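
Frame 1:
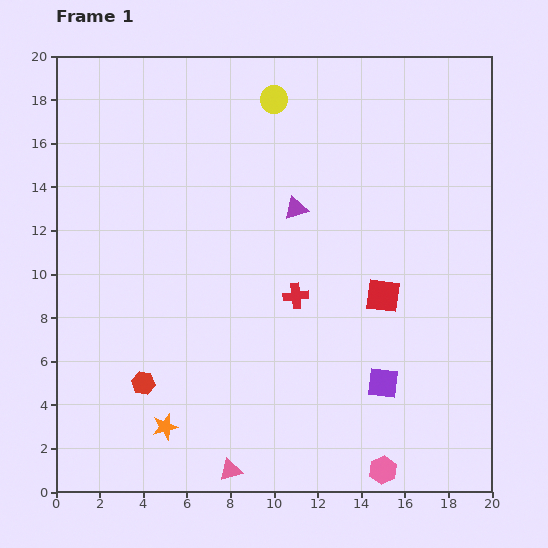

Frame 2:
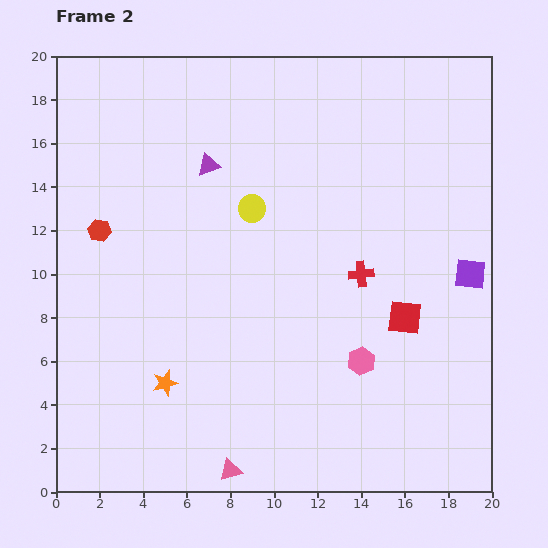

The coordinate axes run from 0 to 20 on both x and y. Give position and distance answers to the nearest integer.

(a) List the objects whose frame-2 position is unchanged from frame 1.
the pink triangle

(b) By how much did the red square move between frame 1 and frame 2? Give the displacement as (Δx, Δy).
(1, -1)

The red square was at (15, 9) in frame 1 and (16, 8) in frame 2.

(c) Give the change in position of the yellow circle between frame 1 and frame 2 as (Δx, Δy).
(-1, -5)

The yellow circle was at (10, 18) in frame 1 and (9, 13) in frame 2.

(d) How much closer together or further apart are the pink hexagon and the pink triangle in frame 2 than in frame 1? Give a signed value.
+1

Distance in frame 1: 7. Distance in frame 2: 8.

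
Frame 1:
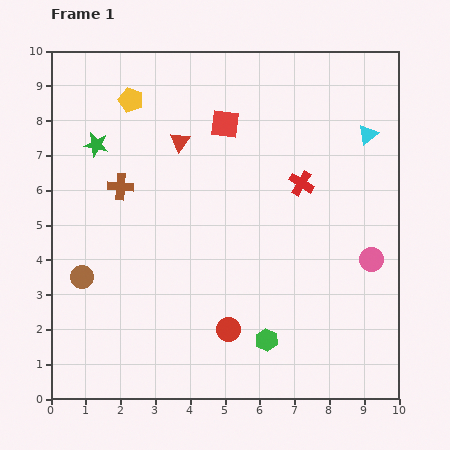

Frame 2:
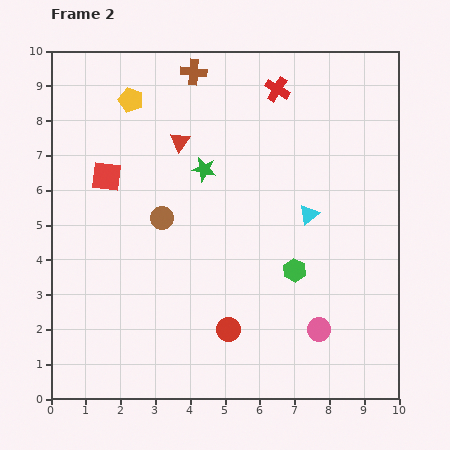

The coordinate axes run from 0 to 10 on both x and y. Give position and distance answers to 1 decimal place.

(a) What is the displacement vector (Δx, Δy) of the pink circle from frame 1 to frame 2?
(-1.5, -2.0)

The pink circle was at (9.2, 4.0) in frame 1 and (7.7, 2.0) in frame 2.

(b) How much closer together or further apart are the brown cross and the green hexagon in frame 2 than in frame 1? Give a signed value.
+0.3

Distance in frame 1: 6.1. Distance in frame 2: 6.4.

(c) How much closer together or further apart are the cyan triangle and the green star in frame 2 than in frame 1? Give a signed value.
-4.5

Distance in frame 1: 7.8. Distance in frame 2: 3.3.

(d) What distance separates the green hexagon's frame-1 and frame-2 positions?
2.2

The green hexagon moved from (6.2, 1.7) to (7.0, 3.7), a distance of √(0.8² + 2.0²) ≈ 2.2.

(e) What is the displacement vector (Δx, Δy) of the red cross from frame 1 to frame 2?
(-0.7, 2.7)

The red cross was at (7.2, 6.2) in frame 1 and (6.5, 8.9) in frame 2.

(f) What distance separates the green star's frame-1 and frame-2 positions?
3.2

The green star moved from (1.3, 7.3) to (4.4, 6.6), a distance of √(3.1² + 0.7²) ≈ 3.2.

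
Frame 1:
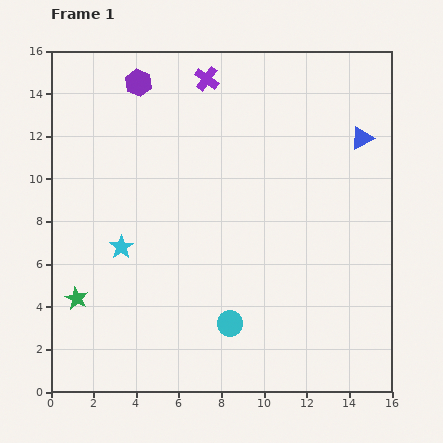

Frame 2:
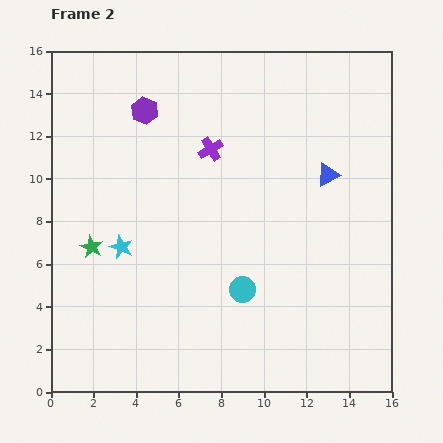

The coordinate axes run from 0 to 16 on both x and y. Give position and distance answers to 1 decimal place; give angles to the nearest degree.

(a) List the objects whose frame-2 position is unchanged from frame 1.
the cyan star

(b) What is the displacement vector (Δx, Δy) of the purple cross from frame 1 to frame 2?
(0.2, -3.3)

The purple cross was at (7.3, 14.7) in frame 1 and (7.5, 11.4) in frame 2.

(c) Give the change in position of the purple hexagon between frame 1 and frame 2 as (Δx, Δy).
(0.3, -1.3)

The purple hexagon was at (4.1, 14.5) in frame 1 and (4.4, 13.2) in frame 2.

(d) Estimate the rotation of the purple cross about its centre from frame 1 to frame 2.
23° clockwise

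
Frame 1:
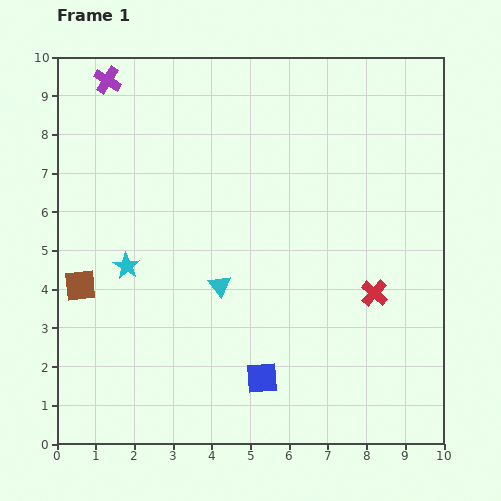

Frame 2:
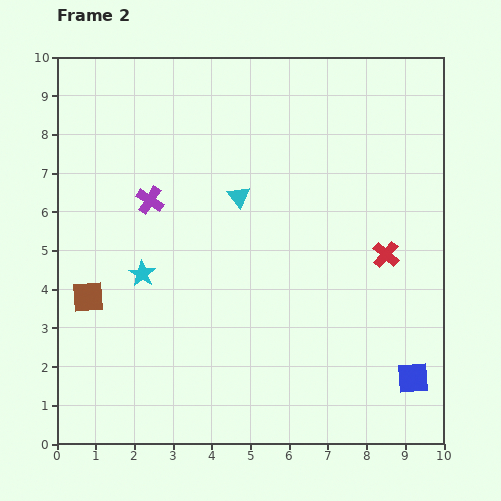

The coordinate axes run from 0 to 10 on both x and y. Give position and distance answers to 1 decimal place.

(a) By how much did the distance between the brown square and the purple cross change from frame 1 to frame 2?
-2.3

Distance in frame 1: 5.3. Distance in frame 2: 3.0.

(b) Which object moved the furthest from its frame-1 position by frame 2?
the blue square

(moved 3.9; next 3.3)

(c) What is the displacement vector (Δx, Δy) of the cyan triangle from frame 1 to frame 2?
(0.5, 2.3)

The cyan triangle was at (4.2, 4.1) in frame 1 and (4.7, 6.4) in frame 2.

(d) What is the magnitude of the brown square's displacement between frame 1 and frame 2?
0.4

The brown square moved from (0.6, 4.1) to (0.8, 3.8), a distance of √(0.2² + 0.3²) ≈ 0.4.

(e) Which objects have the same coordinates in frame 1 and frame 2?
none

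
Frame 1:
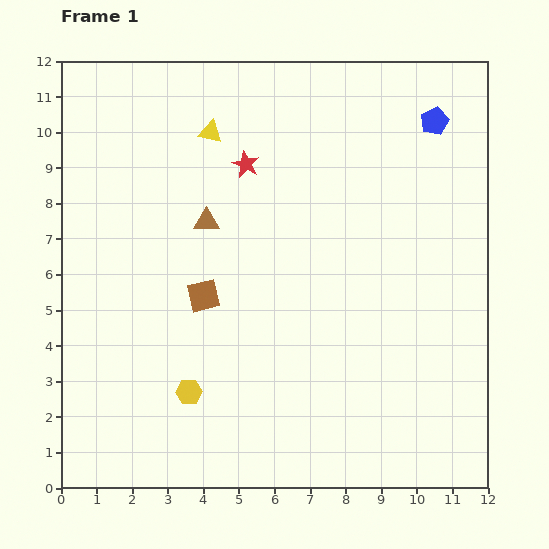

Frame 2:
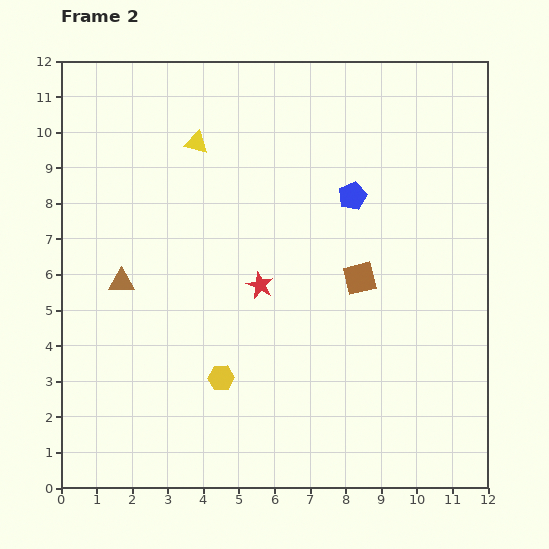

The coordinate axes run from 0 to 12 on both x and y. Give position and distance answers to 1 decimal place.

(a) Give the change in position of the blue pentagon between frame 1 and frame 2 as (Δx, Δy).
(-2.3, -2.1)

The blue pentagon was at (10.5, 10.3) in frame 1 and (8.2, 8.2) in frame 2.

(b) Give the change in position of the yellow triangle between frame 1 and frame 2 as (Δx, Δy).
(-0.4, -0.3)

The yellow triangle was at (4.2, 10.0) in frame 1 and (3.8, 9.7) in frame 2.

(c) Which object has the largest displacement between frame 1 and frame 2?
the brown square

(moved 4.4; next 3.4)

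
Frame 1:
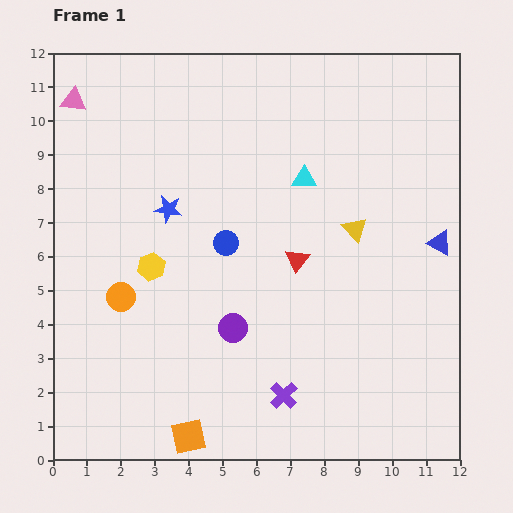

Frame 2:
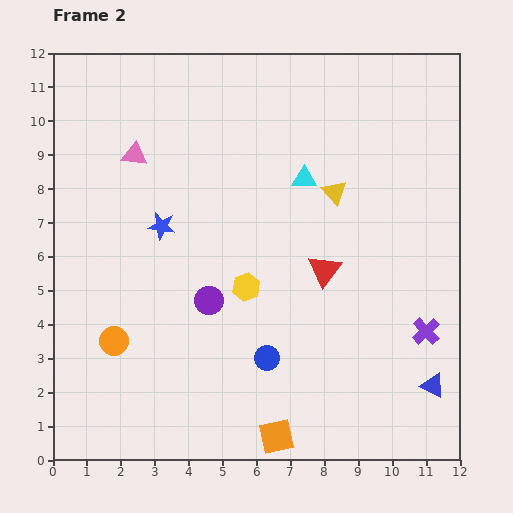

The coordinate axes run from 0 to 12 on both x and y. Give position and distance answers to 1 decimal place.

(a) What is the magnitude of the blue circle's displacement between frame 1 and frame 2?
3.6

The blue circle moved from (5.1, 6.4) to (6.3, 3.0), a distance of √(1.2² + 3.4²) ≈ 3.6.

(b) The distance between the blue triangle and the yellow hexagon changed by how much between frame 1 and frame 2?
-2.3

Distance in frame 1: 8.5. Distance in frame 2: 6.2.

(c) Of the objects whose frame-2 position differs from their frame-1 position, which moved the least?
the blue star

(moved 0.5)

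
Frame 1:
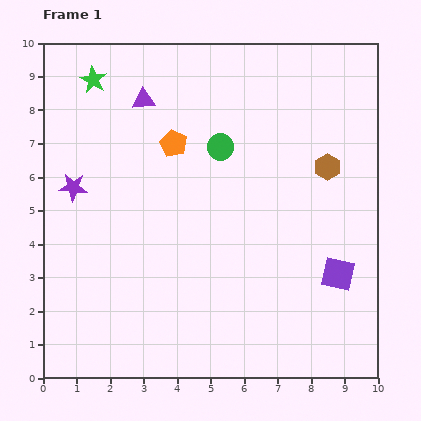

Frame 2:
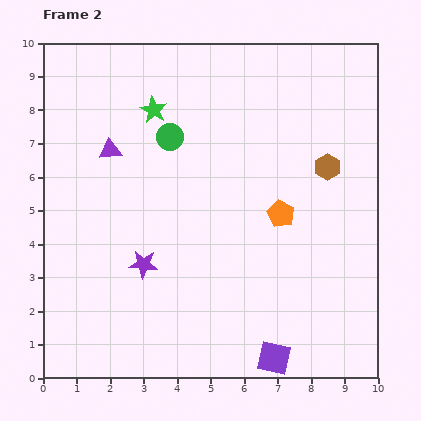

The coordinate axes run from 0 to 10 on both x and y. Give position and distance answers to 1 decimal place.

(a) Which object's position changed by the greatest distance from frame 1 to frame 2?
the orange pentagon

(moved 3.8; next 3.1)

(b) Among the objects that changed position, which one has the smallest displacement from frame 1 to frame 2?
the green circle

(moved 1.5)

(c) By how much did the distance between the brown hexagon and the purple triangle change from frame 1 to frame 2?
+0.6

Distance in frame 1: 5.9. Distance in frame 2: 6.5.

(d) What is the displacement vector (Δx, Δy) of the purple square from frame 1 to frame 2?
(-1.9, -2.5)

The purple square was at (8.8, 3.1) in frame 1 and (6.9, 0.6) in frame 2.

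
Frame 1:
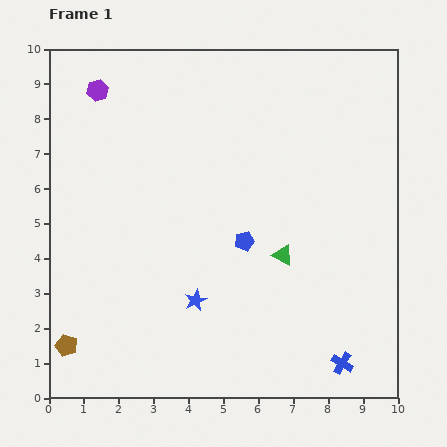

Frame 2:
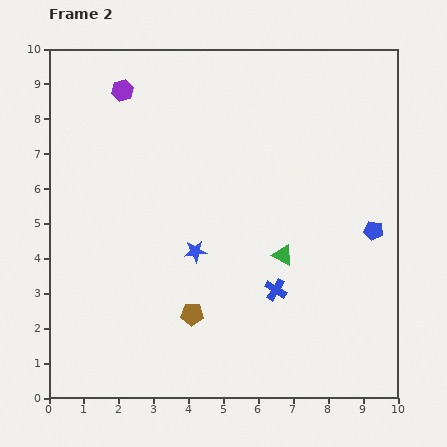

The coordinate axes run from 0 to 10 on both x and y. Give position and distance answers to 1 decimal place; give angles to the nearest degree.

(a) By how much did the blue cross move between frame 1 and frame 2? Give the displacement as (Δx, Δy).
(-1.9, 2.1)

The blue cross was at (8.4, 1.0) in frame 1 and (6.5, 3.1) in frame 2.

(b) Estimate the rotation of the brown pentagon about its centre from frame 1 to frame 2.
19° counter-clockwise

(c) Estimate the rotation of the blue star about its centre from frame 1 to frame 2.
18° clockwise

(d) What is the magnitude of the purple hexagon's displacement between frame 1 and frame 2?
0.7

The purple hexagon moved from (1.4, 8.8) to (2.1, 8.8), a distance of √(0.7² + 0.0²) ≈ 0.7.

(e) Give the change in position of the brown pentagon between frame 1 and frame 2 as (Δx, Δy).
(3.6, 0.9)

The brown pentagon was at (0.5, 1.5) in frame 1 and (4.1, 2.4) in frame 2.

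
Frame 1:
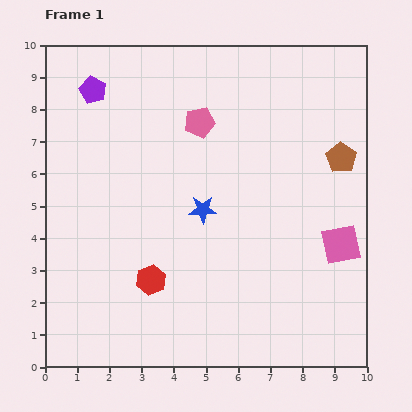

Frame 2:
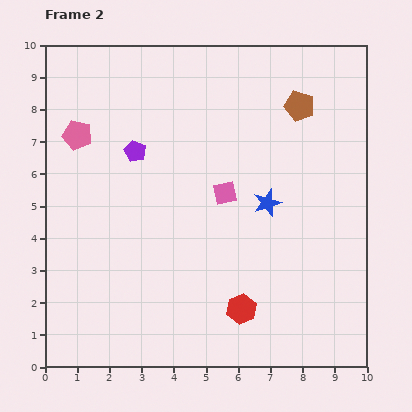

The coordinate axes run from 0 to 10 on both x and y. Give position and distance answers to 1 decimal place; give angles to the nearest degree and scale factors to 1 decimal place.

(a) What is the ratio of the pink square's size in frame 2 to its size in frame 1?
0.6×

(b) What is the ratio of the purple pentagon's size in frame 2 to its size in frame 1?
0.8×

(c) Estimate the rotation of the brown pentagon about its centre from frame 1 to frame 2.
19° counter-clockwise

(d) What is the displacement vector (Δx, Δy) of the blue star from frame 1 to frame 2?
(2.0, 0.2)

The blue star was at (4.9, 4.9) in frame 1 and (6.9, 5.1) in frame 2.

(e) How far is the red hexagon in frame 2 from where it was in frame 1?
2.9

The red hexagon moved from (3.3, 2.7) to (6.1, 1.8), a distance of √(2.8² + 0.9²) ≈ 2.9.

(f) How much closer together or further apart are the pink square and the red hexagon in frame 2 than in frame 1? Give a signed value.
-2.4

Distance in frame 1: 6.0. Distance in frame 2: 3.6.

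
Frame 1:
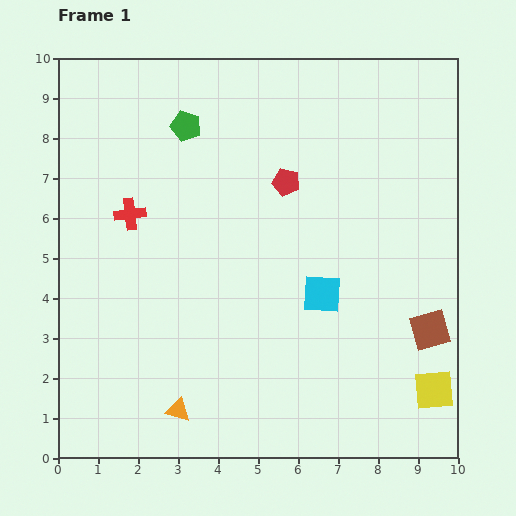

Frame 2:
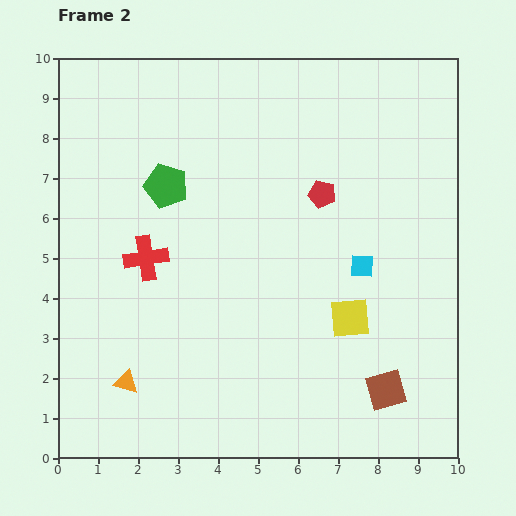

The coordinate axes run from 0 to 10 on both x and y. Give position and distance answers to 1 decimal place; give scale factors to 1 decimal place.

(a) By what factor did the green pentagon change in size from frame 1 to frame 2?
1.5×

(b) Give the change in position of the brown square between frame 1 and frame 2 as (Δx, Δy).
(-1.1, -1.5)

The brown square was at (9.3, 3.2) in frame 1 and (8.2, 1.7) in frame 2.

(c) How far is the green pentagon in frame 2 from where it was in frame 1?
1.6

The green pentagon moved from (3.2, 8.3) to (2.7, 6.8), a distance of √(0.5² + 1.5²) ≈ 1.6.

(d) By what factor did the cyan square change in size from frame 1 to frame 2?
0.6×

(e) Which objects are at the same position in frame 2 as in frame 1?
none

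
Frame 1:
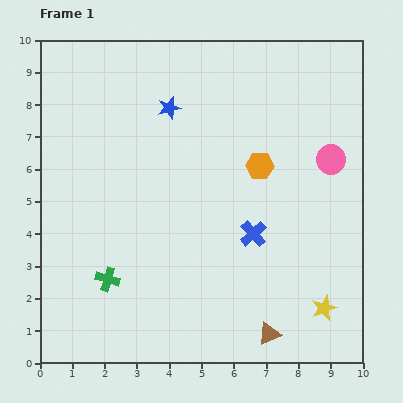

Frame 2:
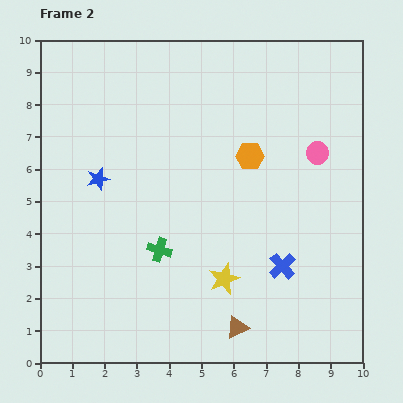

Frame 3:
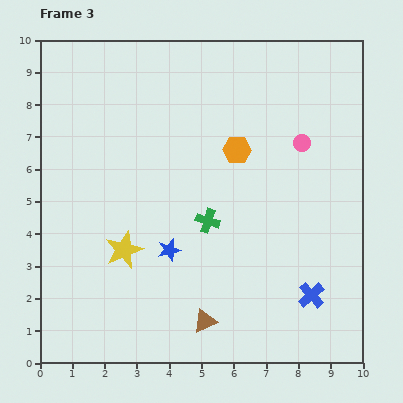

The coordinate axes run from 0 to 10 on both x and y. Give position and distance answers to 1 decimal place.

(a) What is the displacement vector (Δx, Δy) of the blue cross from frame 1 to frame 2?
(0.9, -1.0)

The blue cross was at (6.6, 4.0) in frame 1 and (7.5, 3.0) in frame 2.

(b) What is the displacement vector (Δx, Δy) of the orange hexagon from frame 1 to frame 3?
(-0.7, 0.5)

The orange hexagon was at (6.8, 6.1) in frame 1 and (6.1, 6.6) in frame 3.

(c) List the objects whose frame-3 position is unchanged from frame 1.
none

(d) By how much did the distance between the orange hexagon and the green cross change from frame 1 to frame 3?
-3.5

Distance in frame 1: 5.9. Distance in frame 3: 2.4.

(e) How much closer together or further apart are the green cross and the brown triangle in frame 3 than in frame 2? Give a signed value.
-0.3

Distance in frame 2: 3.4. Distance in frame 3: 3.1.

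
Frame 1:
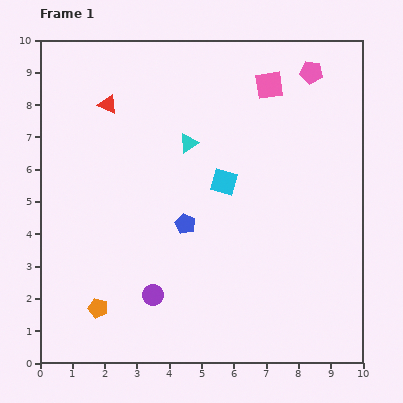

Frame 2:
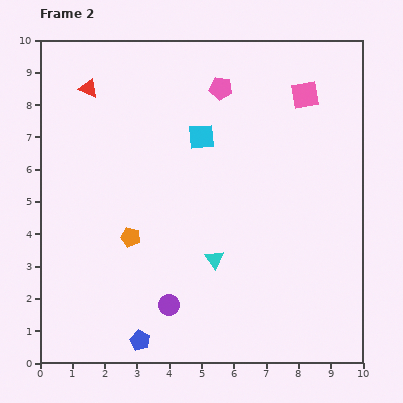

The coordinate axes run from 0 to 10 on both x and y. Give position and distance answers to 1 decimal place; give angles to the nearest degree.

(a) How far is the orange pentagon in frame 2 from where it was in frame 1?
2.4

The orange pentagon moved from (1.8, 1.7) to (2.8, 3.9), a distance of √(1.0² + 2.2²) ≈ 2.4.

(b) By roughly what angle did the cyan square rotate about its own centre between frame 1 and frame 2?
19° counter-clockwise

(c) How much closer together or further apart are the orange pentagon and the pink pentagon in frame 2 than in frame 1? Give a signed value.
-4.4

Distance in frame 1: 9.8. Distance in frame 2: 5.4.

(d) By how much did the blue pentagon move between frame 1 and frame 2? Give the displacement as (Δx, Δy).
(-1.4, -3.6)

The blue pentagon was at (4.5, 4.3) in frame 1 and (3.1, 0.7) in frame 2.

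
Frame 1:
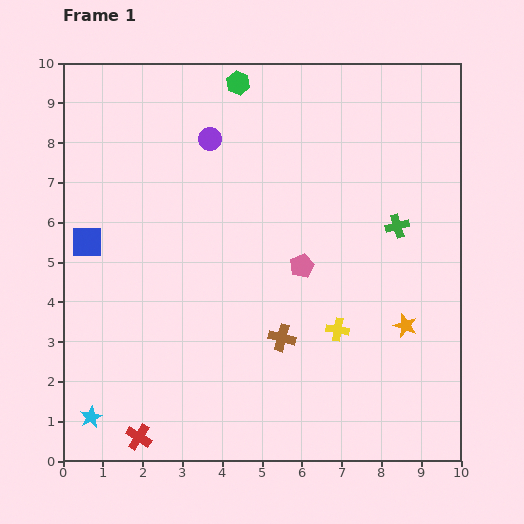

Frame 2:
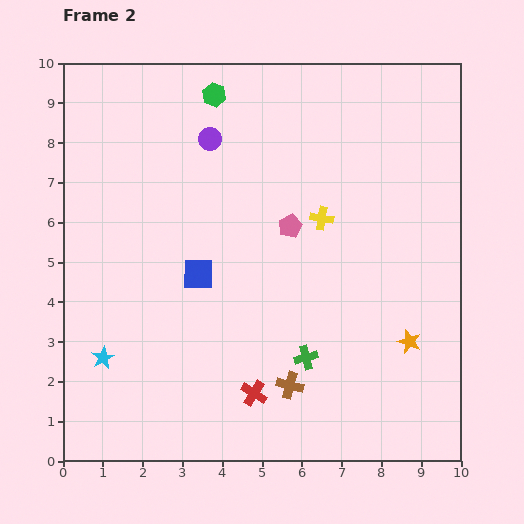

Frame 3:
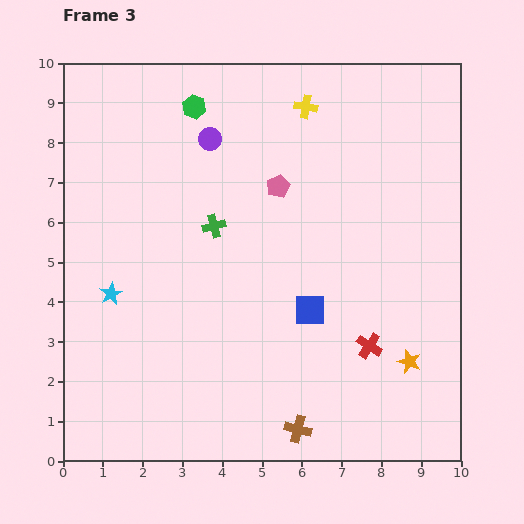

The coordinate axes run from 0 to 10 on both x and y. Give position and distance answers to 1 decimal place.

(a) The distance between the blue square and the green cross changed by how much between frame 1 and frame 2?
-4.4

Distance in frame 1: 7.8. Distance in frame 2: 3.4.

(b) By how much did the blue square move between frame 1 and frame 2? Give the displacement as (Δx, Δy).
(2.8, -0.8)

The blue square was at (0.6, 5.5) in frame 1 and (3.4, 4.7) in frame 2.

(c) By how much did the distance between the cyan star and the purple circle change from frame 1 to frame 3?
-3.0

Distance in frame 1: 7.6. Distance in frame 3: 4.6.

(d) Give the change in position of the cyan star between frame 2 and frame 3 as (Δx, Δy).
(0.2, 1.6)

The cyan star was at (1.0, 2.6) in frame 2 and (1.2, 4.2) in frame 3.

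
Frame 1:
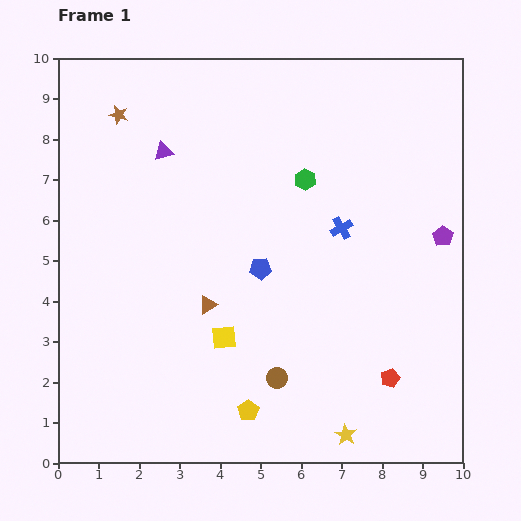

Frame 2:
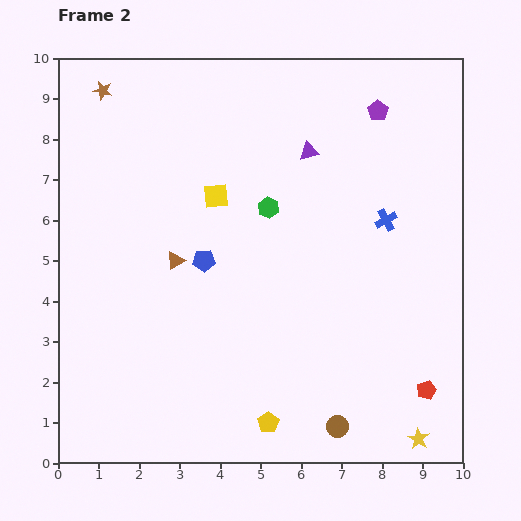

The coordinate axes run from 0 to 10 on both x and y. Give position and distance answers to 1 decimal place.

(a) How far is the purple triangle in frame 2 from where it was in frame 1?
3.6

The purple triangle moved from (2.6, 7.7) to (6.2, 7.7), a distance of √(3.6² + 0.0²) ≈ 3.6.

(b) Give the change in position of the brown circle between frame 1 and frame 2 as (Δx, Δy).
(1.5, -1.2)

The brown circle was at (5.4, 2.1) in frame 1 and (6.9, 0.9) in frame 2.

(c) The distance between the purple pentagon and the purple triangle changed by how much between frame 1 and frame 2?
-5.2

Distance in frame 1: 7.2. Distance in frame 2: 2.0.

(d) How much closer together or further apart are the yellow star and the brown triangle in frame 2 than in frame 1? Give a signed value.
+2.7

Distance in frame 1: 4.7. Distance in frame 2: 7.4.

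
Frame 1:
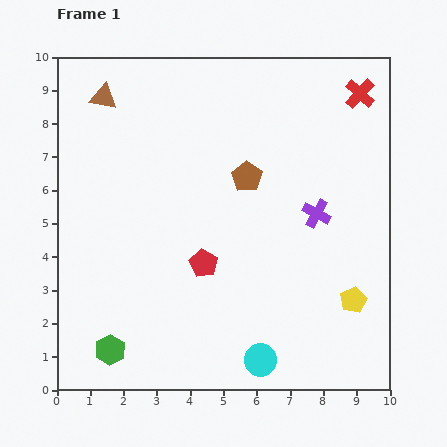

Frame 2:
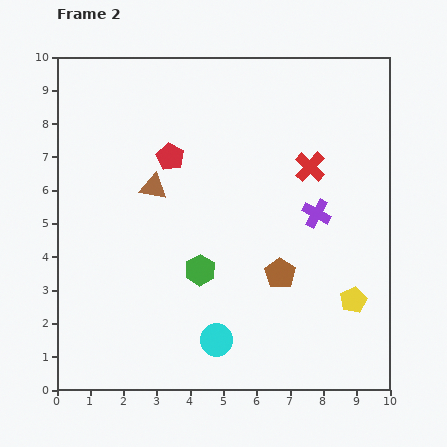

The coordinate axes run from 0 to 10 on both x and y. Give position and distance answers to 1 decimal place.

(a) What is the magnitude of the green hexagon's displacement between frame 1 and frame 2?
3.6

The green hexagon moved from (1.6, 1.2) to (4.3, 3.6), a distance of √(2.7² + 2.4²) ≈ 3.6.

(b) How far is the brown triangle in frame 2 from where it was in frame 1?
3.1

The brown triangle moved from (1.4, 8.8) to (2.9, 6.1), a distance of √(1.5² + 2.7²) ≈ 3.1.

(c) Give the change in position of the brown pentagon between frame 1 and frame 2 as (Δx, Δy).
(1.0, -2.9)

The brown pentagon was at (5.7, 6.4) in frame 1 and (6.7, 3.5) in frame 2.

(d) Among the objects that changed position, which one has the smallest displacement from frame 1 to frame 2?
the cyan circle

(moved 1.4)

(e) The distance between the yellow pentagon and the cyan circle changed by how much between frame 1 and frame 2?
+1.0

Distance in frame 1: 3.3. Distance in frame 2: 4.3.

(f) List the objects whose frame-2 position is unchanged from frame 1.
the purple cross, the yellow pentagon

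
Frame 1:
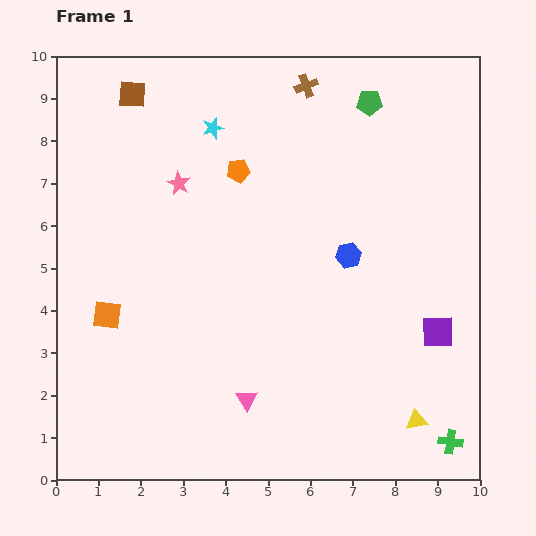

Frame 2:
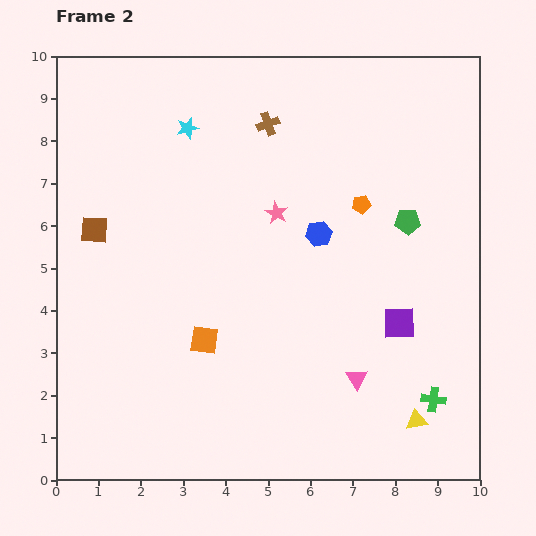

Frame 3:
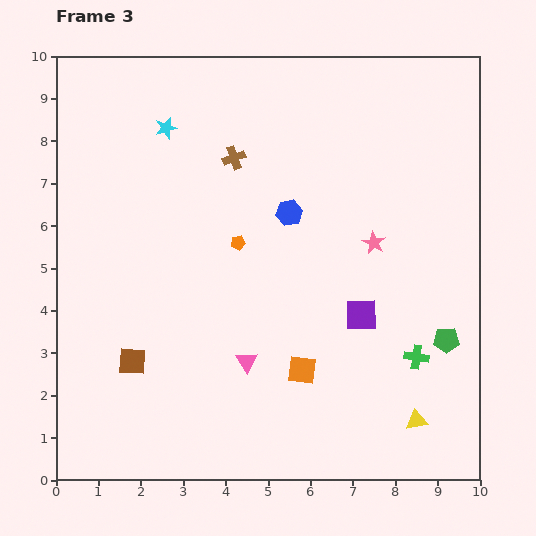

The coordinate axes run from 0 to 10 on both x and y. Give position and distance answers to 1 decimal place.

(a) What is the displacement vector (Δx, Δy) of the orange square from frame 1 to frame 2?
(2.3, -0.6)

The orange square was at (1.2, 3.9) in frame 1 and (3.5, 3.3) in frame 2.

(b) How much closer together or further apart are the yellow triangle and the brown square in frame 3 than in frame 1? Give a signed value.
-3.4

Distance in frame 1: 10.2. Distance in frame 3: 6.8.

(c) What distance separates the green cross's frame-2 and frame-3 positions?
1.1

The green cross moved from (8.9, 1.9) to (8.5, 2.9), a distance of √(0.4² + 1.0²) ≈ 1.1.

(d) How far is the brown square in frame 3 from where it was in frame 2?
3.2

The brown square moved from (0.9, 5.9) to (1.8, 2.8), a distance of √(0.9² + 3.1²) ≈ 3.2.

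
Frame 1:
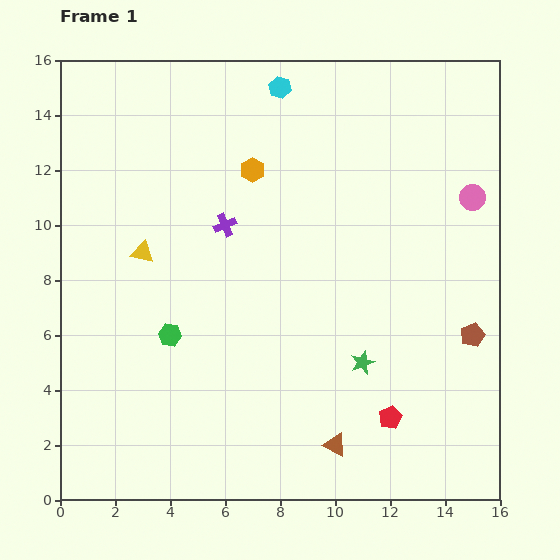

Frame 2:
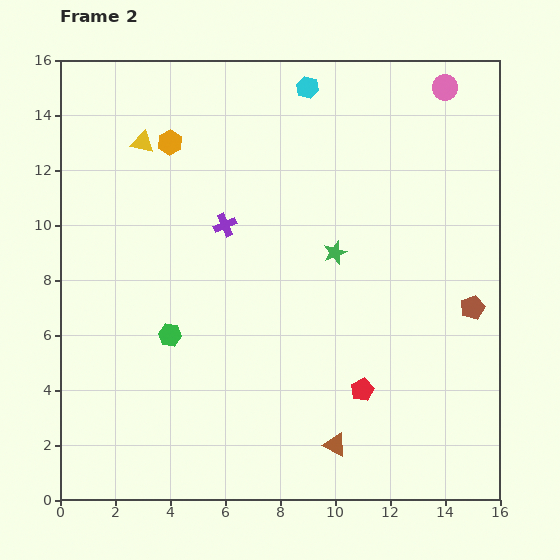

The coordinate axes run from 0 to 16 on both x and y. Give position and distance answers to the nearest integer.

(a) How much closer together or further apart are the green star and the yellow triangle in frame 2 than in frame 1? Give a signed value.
-1

Distance in frame 1: 9. Distance in frame 2: 8.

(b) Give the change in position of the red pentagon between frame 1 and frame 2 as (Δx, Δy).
(-1, 1)

The red pentagon was at (12, 3) in frame 1 and (11, 4) in frame 2.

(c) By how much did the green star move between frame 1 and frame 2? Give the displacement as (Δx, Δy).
(-1, 4)

The green star was at (11, 5) in frame 1 and (10, 9) in frame 2.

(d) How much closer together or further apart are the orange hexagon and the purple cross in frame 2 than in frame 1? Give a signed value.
+2

Distance in frame 1: 2. Distance in frame 2: 4.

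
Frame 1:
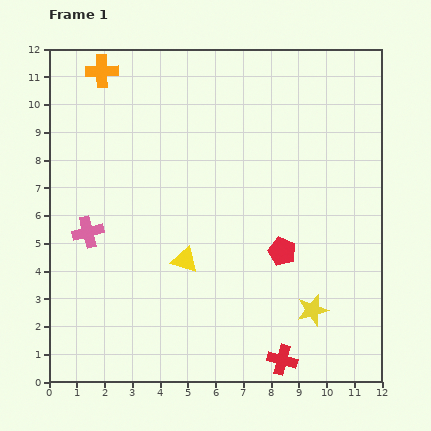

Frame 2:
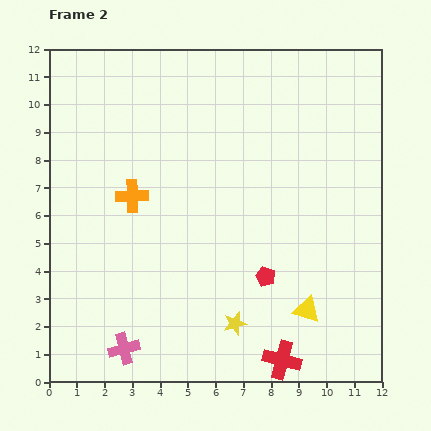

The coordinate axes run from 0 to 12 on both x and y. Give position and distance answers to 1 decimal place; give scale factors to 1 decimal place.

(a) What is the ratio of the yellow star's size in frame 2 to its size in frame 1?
0.7×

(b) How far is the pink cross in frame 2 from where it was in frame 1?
4.4

The pink cross moved from (1.4, 5.4) to (2.7, 1.2), a distance of √(1.3² + 4.2²) ≈ 4.4.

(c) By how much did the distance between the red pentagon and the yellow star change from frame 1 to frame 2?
-0.4

Distance in frame 1: 2.4. Distance in frame 2: 2.0.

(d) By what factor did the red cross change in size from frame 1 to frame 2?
1.3×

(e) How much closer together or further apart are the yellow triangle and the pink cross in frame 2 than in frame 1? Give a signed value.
+3.1

Distance in frame 1: 3.6. Distance in frame 2: 6.7.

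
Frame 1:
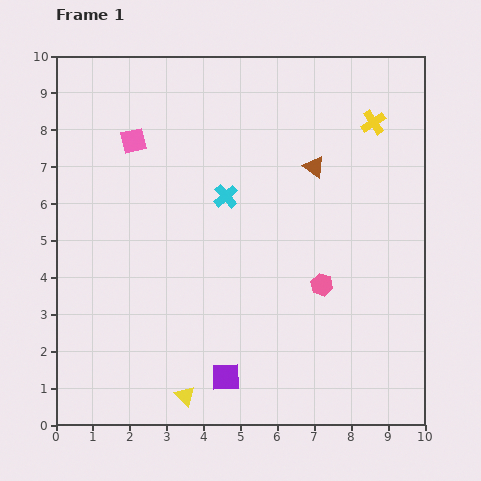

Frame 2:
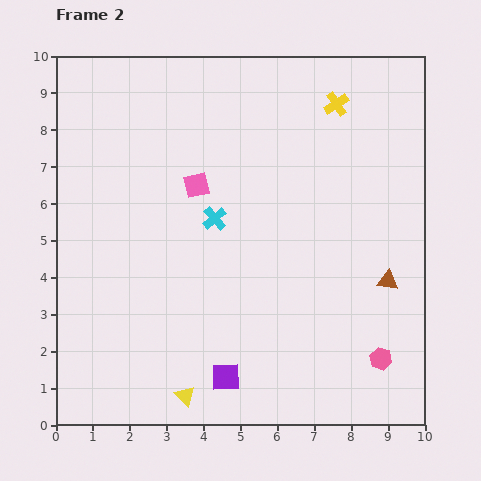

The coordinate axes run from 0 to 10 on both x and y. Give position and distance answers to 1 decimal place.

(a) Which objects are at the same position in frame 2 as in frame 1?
the purple square, the yellow triangle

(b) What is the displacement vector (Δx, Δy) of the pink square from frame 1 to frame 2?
(1.7, -1.2)

The pink square was at (2.1, 7.7) in frame 1 and (3.8, 6.5) in frame 2.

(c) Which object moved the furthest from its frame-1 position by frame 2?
the brown triangle

(moved 3.7; next 2.6)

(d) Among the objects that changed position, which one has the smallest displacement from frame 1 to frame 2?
the cyan cross

(moved 0.7)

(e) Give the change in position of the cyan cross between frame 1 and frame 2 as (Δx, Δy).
(-0.3, -0.6)

The cyan cross was at (4.6, 6.2) in frame 1 and (4.3, 5.6) in frame 2.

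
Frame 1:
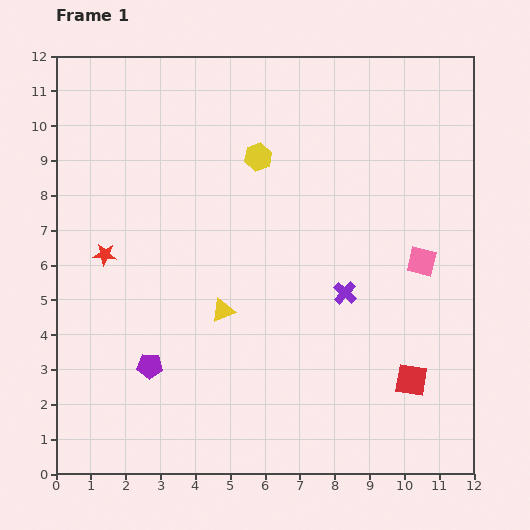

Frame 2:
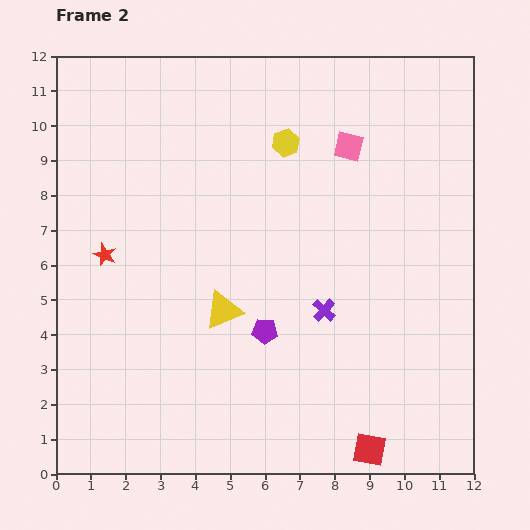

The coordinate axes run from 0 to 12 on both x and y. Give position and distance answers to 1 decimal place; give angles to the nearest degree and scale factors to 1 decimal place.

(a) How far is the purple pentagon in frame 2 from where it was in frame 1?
3.4

The purple pentagon moved from (2.7, 3.1) to (6.0, 4.1), a distance of √(3.3² + 1.0²) ≈ 3.4.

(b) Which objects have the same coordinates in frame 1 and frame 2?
the red star, the yellow triangle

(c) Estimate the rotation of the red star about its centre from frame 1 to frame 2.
18° clockwise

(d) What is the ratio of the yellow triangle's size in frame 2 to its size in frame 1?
1.6×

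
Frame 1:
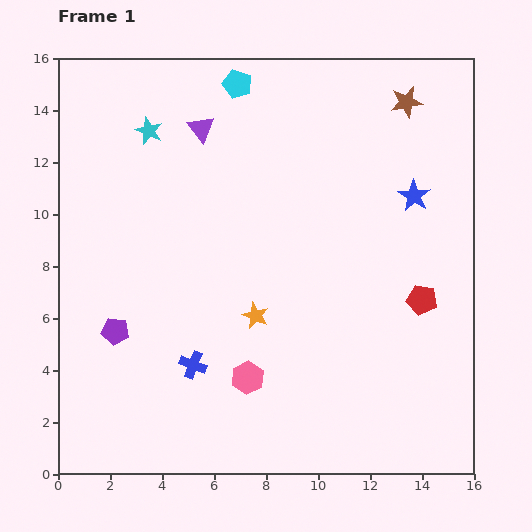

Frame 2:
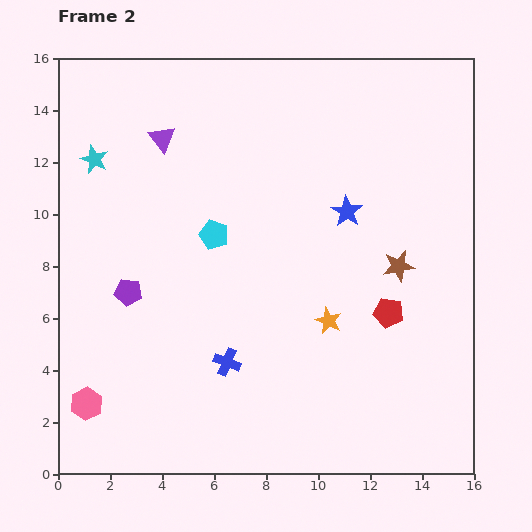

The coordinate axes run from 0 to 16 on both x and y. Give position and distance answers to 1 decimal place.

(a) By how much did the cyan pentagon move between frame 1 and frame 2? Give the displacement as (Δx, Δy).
(-0.9, -5.8)

The cyan pentagon was at (6.9, 15.0) in frame 1 and (6.0, 9.2) in frame 2.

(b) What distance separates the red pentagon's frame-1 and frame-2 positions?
1.4

The red pentagon moved from (14.0, 6.7) to (12.7, 6.2), a distance of √(1.3² + 0.5²) ≈ 1.4.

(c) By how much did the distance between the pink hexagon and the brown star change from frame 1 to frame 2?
+0.9

Distance in frame 1: 12.2. Distance in frame 2: 13.1.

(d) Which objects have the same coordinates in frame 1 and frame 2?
none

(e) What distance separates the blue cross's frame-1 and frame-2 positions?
1.3

The blue cross moved from (5.2, 4.2) to (6.5, 4.3), a distance of √(1.3² + 0.1²) ≈ 1.3.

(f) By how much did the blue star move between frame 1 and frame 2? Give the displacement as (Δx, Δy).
(-2.6, -0.6)

The blue star was at (13.7, 10.7) in frame 1 and (11.1, 10.1) in frame 2.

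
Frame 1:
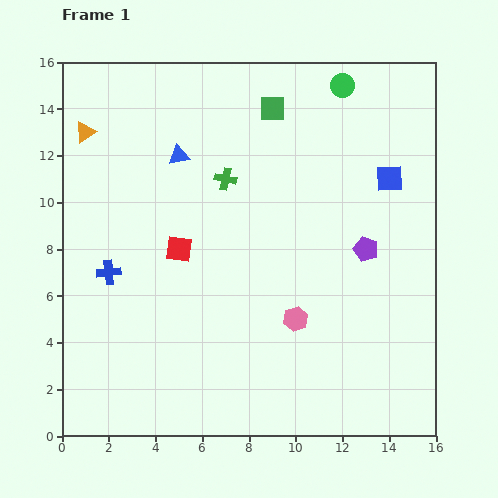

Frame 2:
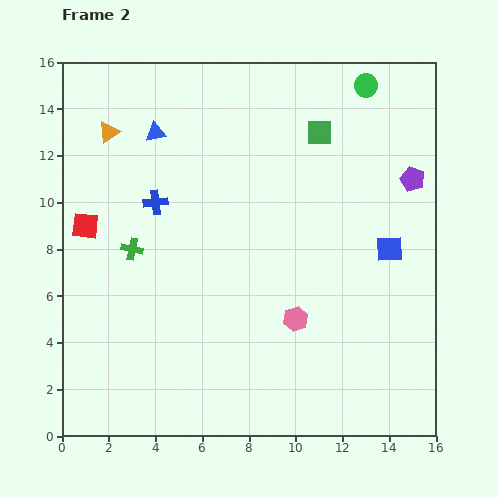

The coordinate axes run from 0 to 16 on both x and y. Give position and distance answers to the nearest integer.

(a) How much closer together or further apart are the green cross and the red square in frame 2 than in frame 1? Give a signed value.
-2

Distance in frame 1: 4. Distance in frame 2: 2.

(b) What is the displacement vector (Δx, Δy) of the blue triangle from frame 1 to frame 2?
(-1, 1)

The blue triangle was at (5, 12) in frame 1 and (4, 13) in frame 2.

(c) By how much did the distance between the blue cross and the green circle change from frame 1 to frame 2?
-3

Distance in frame 1: 13. Distance in frame 2: 10.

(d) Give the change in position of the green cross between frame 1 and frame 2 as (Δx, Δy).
(-4, -3)

The green cross was at (7, 11) in frame 1 and (3, 8) in frame 2.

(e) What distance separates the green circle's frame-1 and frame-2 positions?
1

The green circle moved from (12, 15) to (13, 15), a distance of √(1² + 0²) ≈ 1.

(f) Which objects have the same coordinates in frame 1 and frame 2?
the pink hexagon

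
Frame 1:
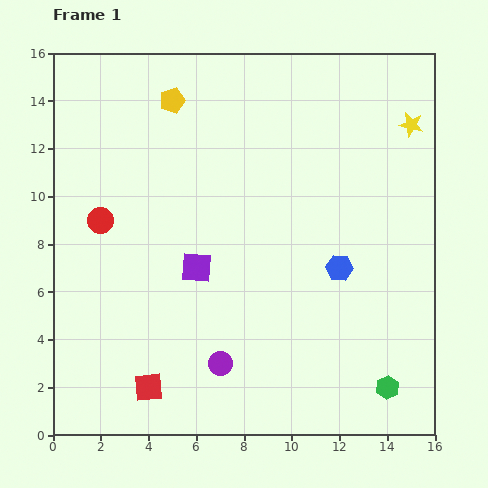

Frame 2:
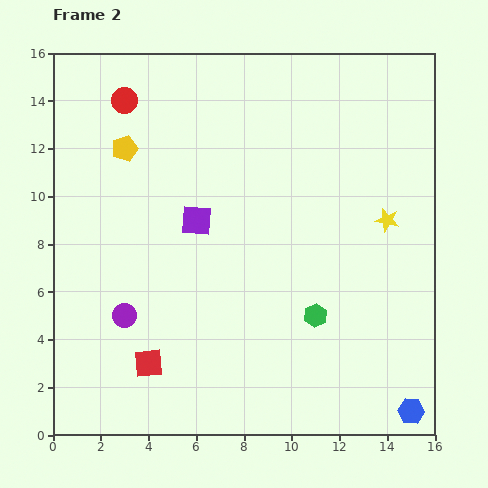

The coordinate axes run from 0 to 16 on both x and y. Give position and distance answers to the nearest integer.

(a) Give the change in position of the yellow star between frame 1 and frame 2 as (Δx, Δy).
(-1, -4)

The yellow star was at (15, 13) in frame 1 and (14, 9) in frame 2.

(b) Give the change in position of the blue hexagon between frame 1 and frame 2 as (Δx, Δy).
(3, -6)

The blue hexagon was at (12, 7) in frame 1 and (15, 1) in frame 2.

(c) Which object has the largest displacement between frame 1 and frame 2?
the blue hexagon

(moved 7; next 5)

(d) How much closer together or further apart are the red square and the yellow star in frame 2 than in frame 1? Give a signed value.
-4

Distance in frame 1: 16. Distance in frame 2: 12.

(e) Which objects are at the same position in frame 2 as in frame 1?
none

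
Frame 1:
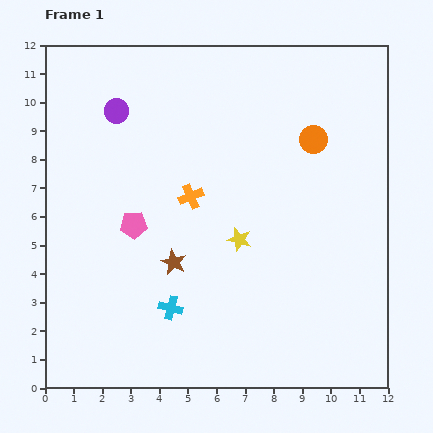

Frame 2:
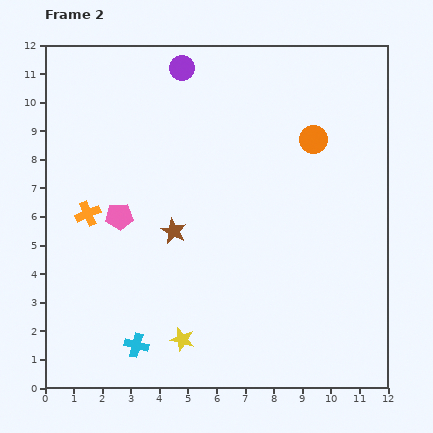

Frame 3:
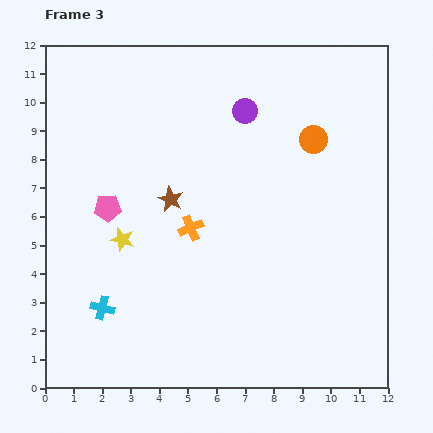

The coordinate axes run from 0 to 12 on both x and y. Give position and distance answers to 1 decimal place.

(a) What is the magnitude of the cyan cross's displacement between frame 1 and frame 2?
1.8

The cyan cross moved from (4.4, 2.8) to (3.2, 1.5), a distance of √(1.2² + 1.3²) ≈ 1.8.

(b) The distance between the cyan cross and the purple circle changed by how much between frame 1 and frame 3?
+1.3

Distance in frame 1: 7.2. Distance in frame 3: 8.5.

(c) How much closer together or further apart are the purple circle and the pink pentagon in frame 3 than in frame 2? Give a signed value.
+0.3

Distance in frame 2: 5.6. Distance in frame 3: 5.9.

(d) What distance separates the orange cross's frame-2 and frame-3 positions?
3.6

The orange cross moved from (1.5, 6.1) to (5.1, 5.6), a distance of √(3.6² + 0.5²) ≈ 3.6.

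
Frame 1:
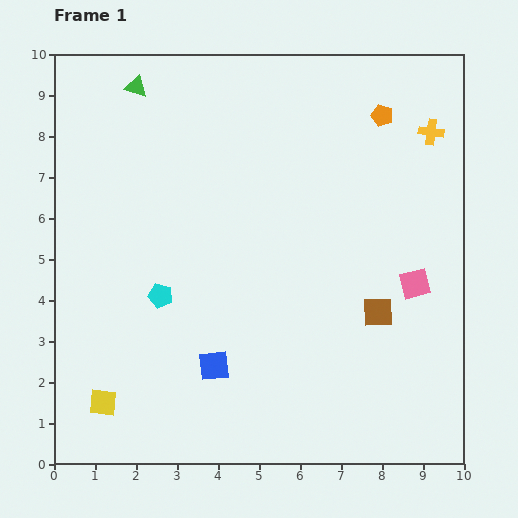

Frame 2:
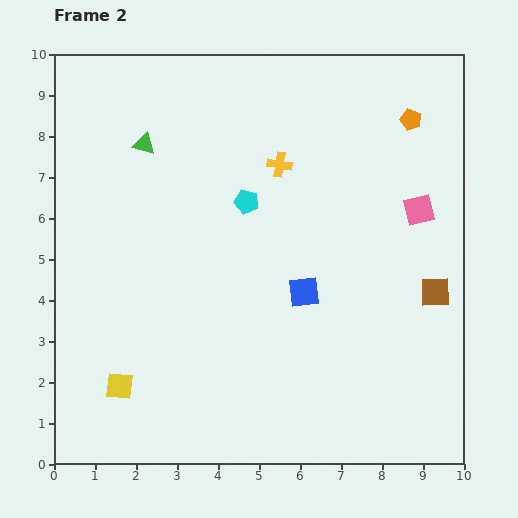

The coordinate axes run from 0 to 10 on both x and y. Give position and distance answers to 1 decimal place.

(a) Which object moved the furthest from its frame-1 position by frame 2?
the yellow cross

(moved 3.8; next 3.1)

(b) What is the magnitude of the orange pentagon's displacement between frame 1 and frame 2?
0.7

The orange pentagon moved from (8.0, 8.5) to (8.7, 8.4), a distance of √(0.7² + 0.1²) ≈ 0.7.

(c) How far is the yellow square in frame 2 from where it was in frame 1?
0.6

The yellow square moved from (1.2, 1.5) to (1.6, 1.9), a distance of √(0.4² + 0.4²) ≈ 0.6.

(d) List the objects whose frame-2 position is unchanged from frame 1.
none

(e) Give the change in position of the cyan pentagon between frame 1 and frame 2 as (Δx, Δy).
(2.1, 2.3)

The cyan pentagon was at (2.6, 4.1) in frame 1 and (4.7, 6.4) in frame 2.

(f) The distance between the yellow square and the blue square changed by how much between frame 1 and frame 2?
+2.3

Distance in frame 1: 2.8. Distance in frame 2: 5.1.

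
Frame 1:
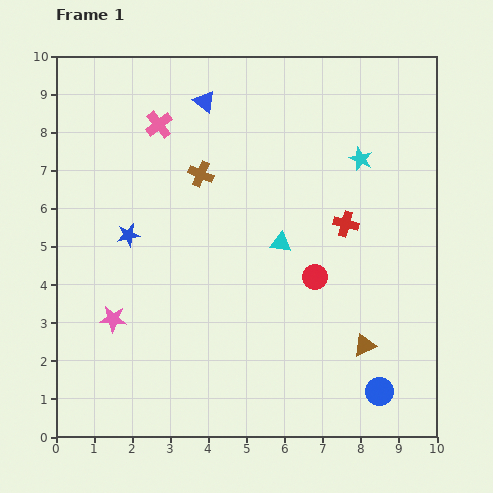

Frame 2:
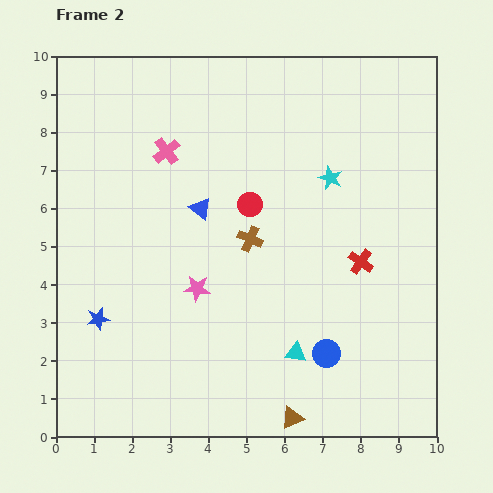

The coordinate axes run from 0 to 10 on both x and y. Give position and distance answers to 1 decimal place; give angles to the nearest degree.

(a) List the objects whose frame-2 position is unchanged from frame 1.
none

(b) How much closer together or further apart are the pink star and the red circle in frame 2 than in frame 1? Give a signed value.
-2.8

Distance in frame 1: 5.4. Distance in frame 2: 2.6.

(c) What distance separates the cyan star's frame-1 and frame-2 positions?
0.9

The cyan star moved from (8.0, 7.3) to (7.2, 6.8), a distance of √(0.8² + 0.5²) ≈ 0.9.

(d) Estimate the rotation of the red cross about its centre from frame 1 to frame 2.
20° clockwise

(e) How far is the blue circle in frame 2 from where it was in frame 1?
1.7

The blue circle moved from (8.5, 1.2) to (7.1, 2.2), a distance of √(1.4² + 1.0²) ≈ 1.7.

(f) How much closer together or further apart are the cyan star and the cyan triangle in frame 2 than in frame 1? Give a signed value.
+1.7

Distance in frame 1: 3.0. Distance in frame 2: 4.7.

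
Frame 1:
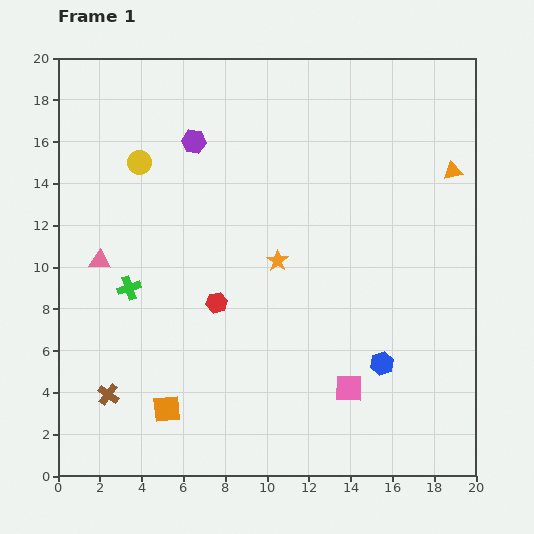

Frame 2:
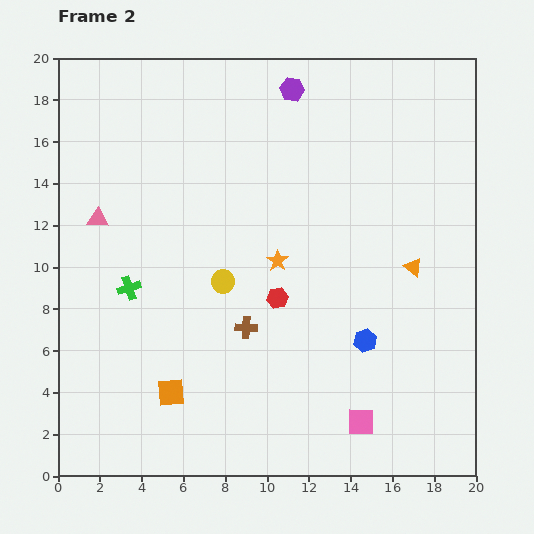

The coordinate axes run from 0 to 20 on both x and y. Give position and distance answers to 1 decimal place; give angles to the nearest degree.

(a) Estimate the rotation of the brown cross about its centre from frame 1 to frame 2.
33° counter-clockwise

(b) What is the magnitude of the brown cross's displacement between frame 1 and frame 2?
7.3

The brown cross moved from (2.4, 3.9) to (9.0, 7.1), a distance of √(6.6² + 3.2²) ≈ 7.3.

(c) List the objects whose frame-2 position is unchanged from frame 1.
the orange star, the green cross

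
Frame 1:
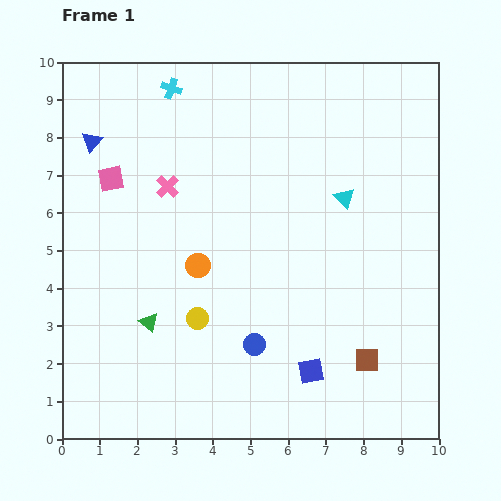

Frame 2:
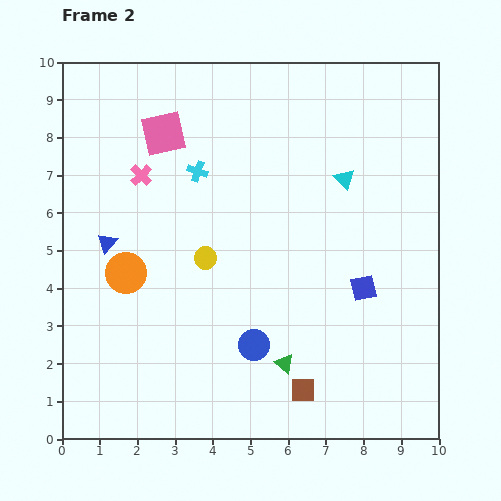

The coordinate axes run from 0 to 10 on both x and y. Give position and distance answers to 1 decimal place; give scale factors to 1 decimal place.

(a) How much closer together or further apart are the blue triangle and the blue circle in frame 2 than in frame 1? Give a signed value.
-2.2

Distance in frame 1: 6.9. Distance in frame 2: 4.7.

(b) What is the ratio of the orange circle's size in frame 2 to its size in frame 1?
1.7×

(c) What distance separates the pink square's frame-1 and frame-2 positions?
1.8

The pink square moved from (1.3, 6.9) to (2.7, 8.1), a distance of √(1.4² + 1.2²) ≈ 1.8.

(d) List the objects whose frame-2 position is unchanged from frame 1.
the blue circle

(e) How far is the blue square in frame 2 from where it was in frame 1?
2.6

The blue square moved from (6.6, 1.8) to (8.0, 4.0), a distance of √(1.4² + 2.2²) ≈ 2.6.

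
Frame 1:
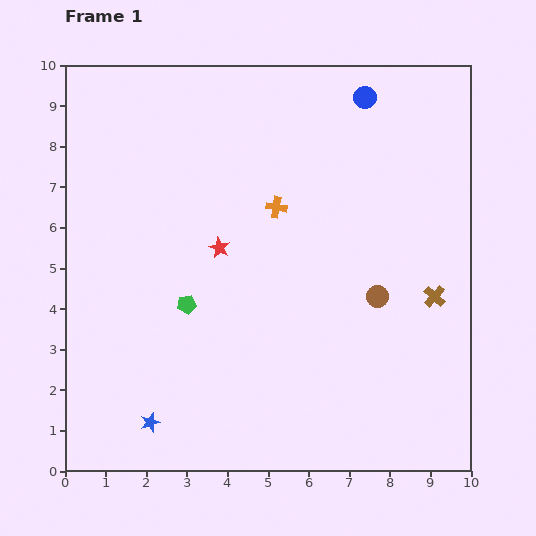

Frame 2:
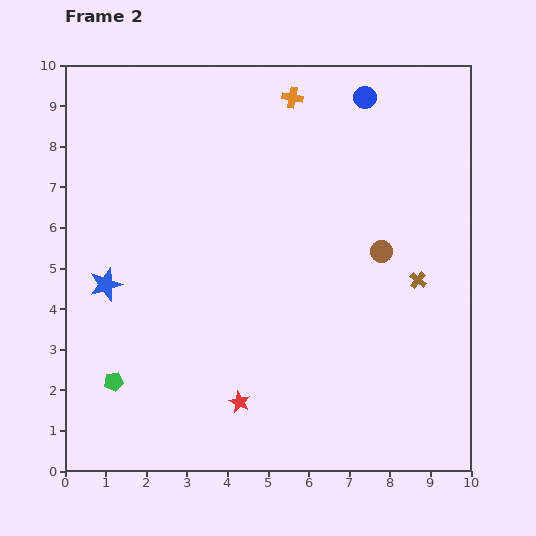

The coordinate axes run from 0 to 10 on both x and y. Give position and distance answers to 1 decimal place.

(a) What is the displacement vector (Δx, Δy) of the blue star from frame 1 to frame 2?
(-1.1, 3.4)

The blue star was at (2.1, 1.2) in frame 1 and (1.0, 4.6) in frame 2.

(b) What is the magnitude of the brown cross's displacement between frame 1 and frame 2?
0.6

The brown cross moved from (9.1, 4.3) to (8.7, 4.7), a distance of √(0.4² + 0.4²) ≈ 0.6.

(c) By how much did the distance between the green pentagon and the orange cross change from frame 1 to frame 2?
+5.0

Distance in frame 1: 3.3. Distance in frame 2: 8.3.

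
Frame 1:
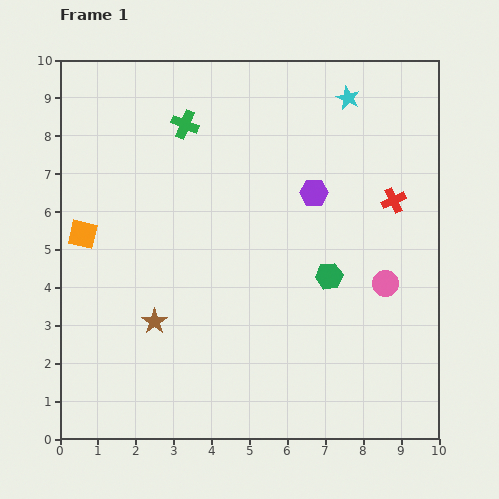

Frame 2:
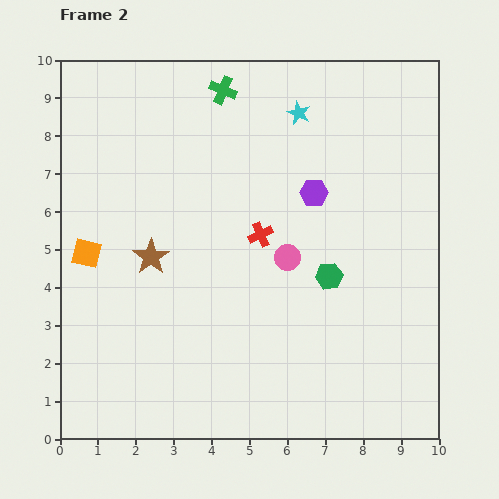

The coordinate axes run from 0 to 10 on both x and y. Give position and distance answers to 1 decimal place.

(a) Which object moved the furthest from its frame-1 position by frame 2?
the red cross

(moved 3.6; next 2.7)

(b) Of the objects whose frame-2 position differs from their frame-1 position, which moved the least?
the orange square

(moved 0.5)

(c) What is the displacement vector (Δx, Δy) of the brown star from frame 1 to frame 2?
(-0.1, 1.7)

The brown star was at (2.5, 3.1) in frame 1 and (2.4, 4.8) in frame 2.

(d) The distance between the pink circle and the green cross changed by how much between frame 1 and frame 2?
-2.1

Distance in frame 1: 6.8. Distance in frame 2: 4.7.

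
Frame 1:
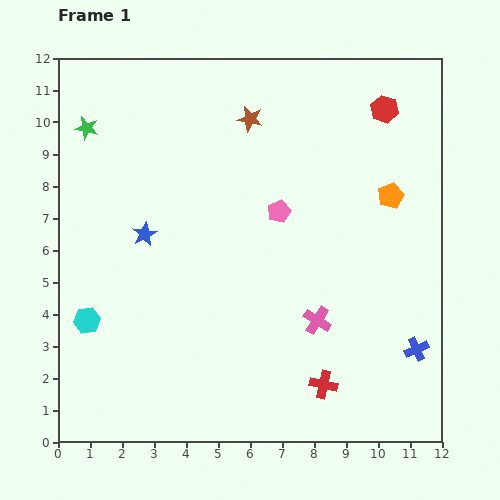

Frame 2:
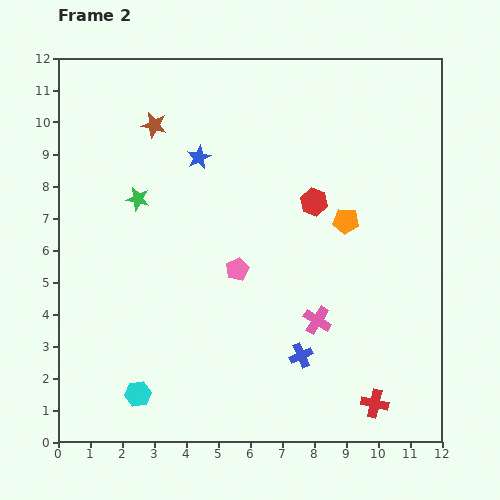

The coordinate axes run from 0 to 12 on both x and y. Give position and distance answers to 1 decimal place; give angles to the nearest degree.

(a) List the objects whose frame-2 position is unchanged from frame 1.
the pink cross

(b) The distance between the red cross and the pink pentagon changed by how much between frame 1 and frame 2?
+0.4

Distance in frame 1: 5.6. Distance in frame 2: 6.0.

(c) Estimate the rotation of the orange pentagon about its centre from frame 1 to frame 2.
29° clockwise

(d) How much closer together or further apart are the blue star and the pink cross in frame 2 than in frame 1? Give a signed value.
+0.3

Distance in frame 1: 6.0. Distance in frame 2: 6.3.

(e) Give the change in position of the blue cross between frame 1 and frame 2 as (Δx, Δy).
(-3.6, -0.2)

The blue cross was at (11.2, 2.9) in frame 1 and (7.6, 2.7) in frame 2.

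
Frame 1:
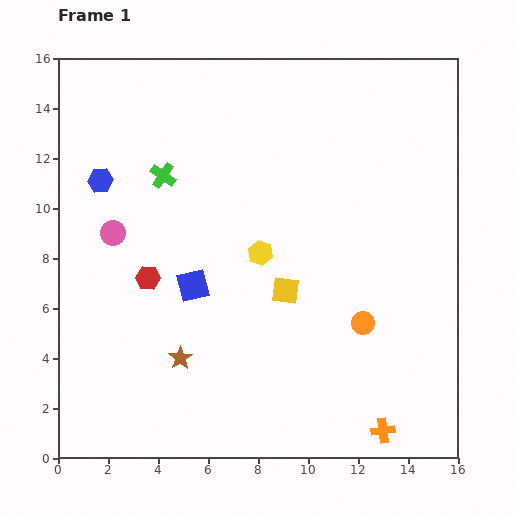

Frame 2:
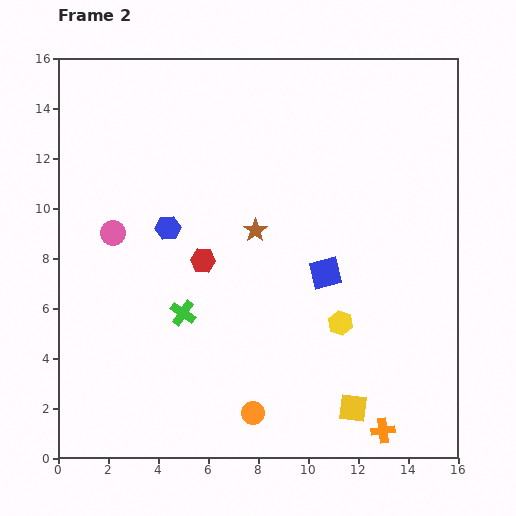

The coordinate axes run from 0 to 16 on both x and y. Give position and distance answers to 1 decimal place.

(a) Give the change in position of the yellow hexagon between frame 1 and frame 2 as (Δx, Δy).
(3.2, -2.8)

The yellow hexagon was at (8.1, 8.2) in frame 1 and (11.3, 5.4) in frame 2.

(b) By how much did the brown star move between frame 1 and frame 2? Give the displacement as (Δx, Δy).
(3.0, 5.1)

The brown star was at (4.9, 4.0) in frame 1 and (7.9, 9.1) in frame 2.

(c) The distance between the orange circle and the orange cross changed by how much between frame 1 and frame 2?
+0.8

Distance in frame 1: 4.4. Distance in frame 2: 5.2.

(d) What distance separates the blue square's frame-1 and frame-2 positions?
5.3

The blue square moved from (5.4, 6.9) to (10.7, 7.4), a distance of √(5.3² + 0.5²) ≈ 5.3.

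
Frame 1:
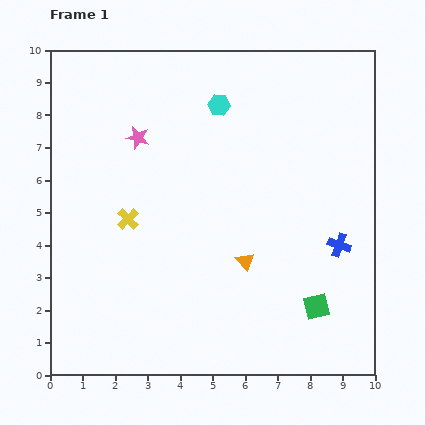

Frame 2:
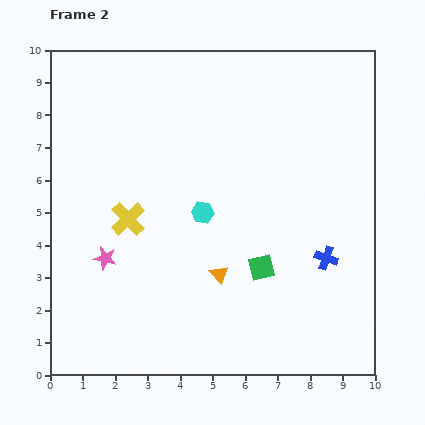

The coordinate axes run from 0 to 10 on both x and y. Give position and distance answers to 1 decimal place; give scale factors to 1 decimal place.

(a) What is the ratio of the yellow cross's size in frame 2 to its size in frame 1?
1.5×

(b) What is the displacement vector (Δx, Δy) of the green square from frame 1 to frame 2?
(-1.7, 1.2)

The green square was at (8.2, 2.1) in frame 1 and (6.5, 3.3) in frame 2.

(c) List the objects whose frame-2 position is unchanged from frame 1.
the yellow cross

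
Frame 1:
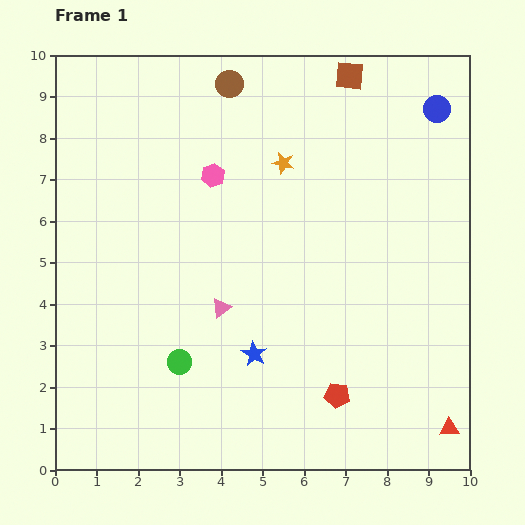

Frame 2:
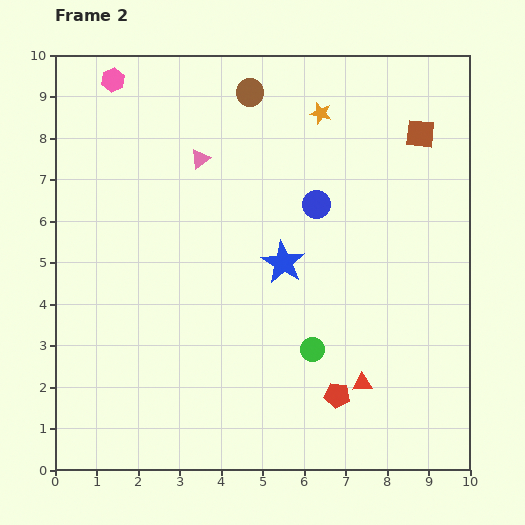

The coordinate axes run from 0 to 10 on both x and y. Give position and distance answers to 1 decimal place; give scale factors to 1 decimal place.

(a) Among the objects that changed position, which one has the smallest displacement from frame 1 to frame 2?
the brown circle

(moved 0.5)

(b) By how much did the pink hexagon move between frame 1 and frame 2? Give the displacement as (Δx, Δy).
(-2.4, 2.3)

The pink hexagon was at (3.8, 7.1) in frame 1 and (1.4, 9.4) in frame 2.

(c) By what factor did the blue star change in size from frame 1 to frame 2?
1.7×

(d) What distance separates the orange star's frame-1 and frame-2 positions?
1.5

The orange star moved from (5.5, 7.4) to (6.4, 8.6), a distance of √(0.9² + 1.2²) ≈ 1.5.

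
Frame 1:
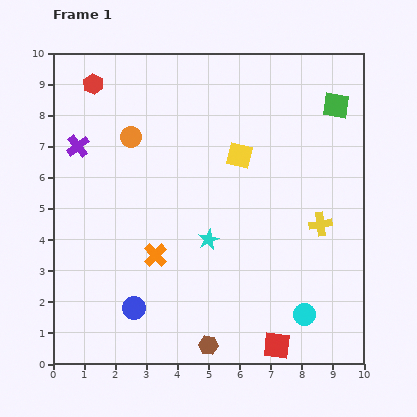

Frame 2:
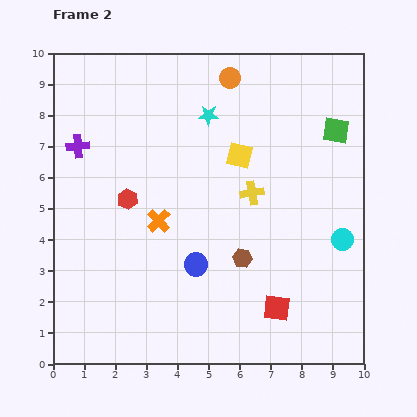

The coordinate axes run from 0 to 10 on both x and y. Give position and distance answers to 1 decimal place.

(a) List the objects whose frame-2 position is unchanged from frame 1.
the yellow square, the purple cross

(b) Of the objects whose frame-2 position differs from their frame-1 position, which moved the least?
the green square

(moved 0.8)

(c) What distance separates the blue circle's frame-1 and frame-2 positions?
2.4

The blue circle moved from (2.6, 1.8) to (4.6, 3.2), a distance of √(2.0² + 1.4²) ≈ 2.4.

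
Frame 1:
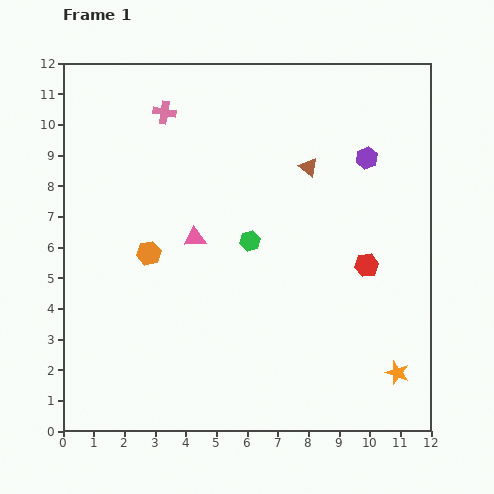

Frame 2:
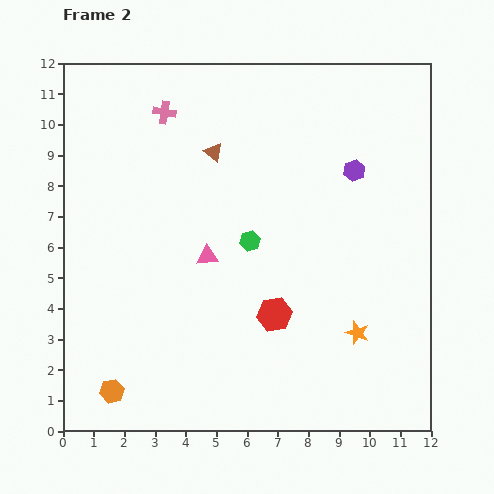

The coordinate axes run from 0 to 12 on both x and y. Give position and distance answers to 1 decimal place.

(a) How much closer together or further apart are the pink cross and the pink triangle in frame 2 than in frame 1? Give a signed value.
+0.7

Distance in frame 1: 4.2. Distance in frame 2: 4.9.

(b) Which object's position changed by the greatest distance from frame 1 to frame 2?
the orange hexagon

(moved 4.7; next 3.4)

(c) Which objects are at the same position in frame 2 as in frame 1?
the pink cross, the green hexagon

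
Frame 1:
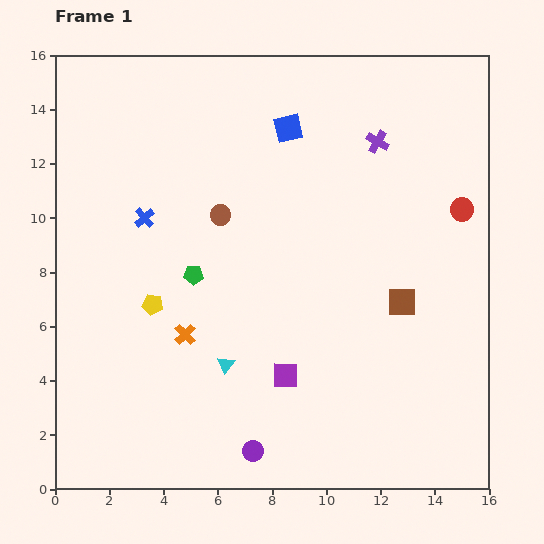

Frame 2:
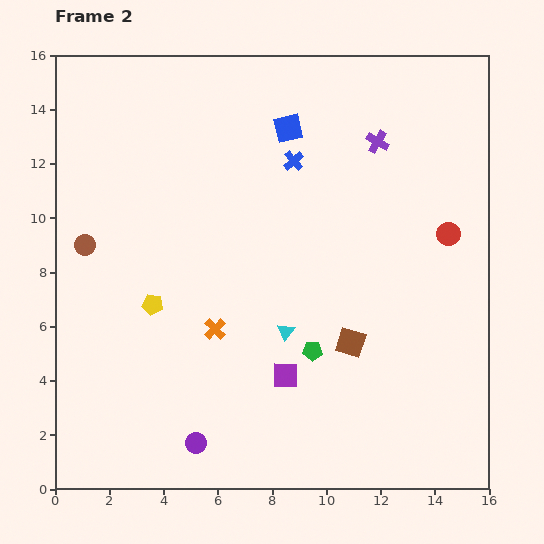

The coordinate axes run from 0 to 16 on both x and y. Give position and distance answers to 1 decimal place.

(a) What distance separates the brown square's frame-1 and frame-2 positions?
2.4

The brown square moved from (12.8, 6.9) to (10.9, 5.4), a distance of √(1.9² + 1.5²) ≈ 2.4.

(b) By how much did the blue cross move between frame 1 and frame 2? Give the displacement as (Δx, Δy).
(5.5, 2.1)

The blue cross was at (3.3, 10.0) in frame 1 and (8.8, 12.1) in frame 2.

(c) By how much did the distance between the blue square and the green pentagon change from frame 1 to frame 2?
+1.8

Distance in frame 1: 6.4. Distance in frame 2: 8.2.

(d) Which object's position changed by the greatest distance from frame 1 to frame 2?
the blue cross

(moved 5.9; next 5.2)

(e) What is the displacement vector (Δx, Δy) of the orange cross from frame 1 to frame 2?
(1.1, 0.2)

The orange cross was at (4.8, 5.7) in frame 1 and (5.9, 5.9) in frame 2.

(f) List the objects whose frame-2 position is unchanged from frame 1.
the purple square, the yellow pentagon, the blue square, the purple cross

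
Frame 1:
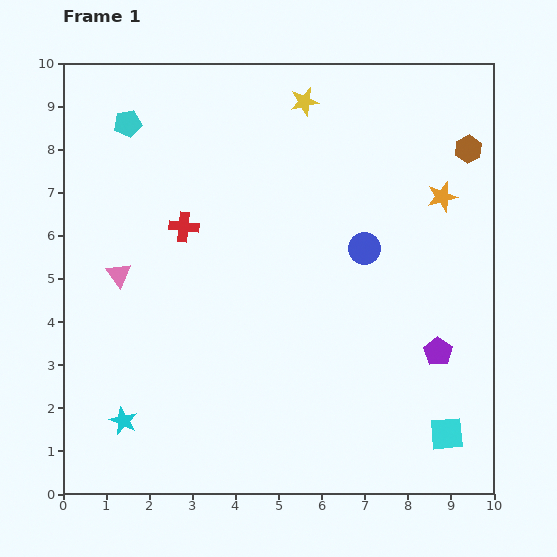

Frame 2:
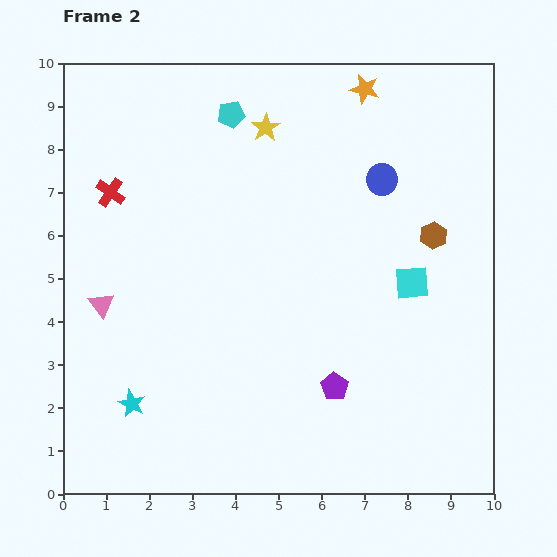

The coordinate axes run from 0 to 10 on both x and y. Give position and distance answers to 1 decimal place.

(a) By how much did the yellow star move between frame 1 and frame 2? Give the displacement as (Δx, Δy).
(-0.9, -0.6)

The yellow star was at (5.6, 9.1) in frame 1 and (4.7, 8.5) in frame 2.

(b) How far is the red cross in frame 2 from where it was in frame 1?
1.9

The red cross moved from (2.8, 6.2) to (1.1, 7.0), a distance of √(1.7² + 0.8²) ≈ 1.9.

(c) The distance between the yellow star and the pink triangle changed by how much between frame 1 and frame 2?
-0.3

Distance in frame 1: 5.9. Distance in frame 2: 5.6.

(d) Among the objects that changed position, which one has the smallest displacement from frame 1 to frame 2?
the cyan star

(moved 0.4)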